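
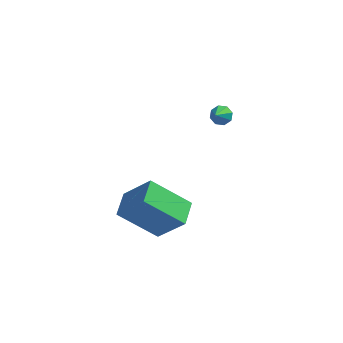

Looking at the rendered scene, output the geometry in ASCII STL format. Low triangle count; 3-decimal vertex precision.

solid 
facet normal 0.083 0.726 -0.683
outer loop
vertex -1.513 3.625 -0.907
vertex -1.708 3.321 -1.254
vertex -1.894 3.65 -0.927
endloop
endfacet
facet normal -0.022 0.396 0.918
outer loop
vertex -1.513 3.625 -0.907
vertex -1.894 3.65 -0.927
vertex -1.812 2.399 -0.386
endloop
endfacet
facet normal 0.080 0.725 -0.684
outer loop
vertex -1.894 3.65 -0.927
vertex -1.708 3.321 -1.254
vertex -2.166 3.482 -1.137
endloop
endfacet
facet normal -0.684 0.251 0.685
outer loop
vertex -1.894 3.65 -0.927
vertex -2.166 3.482 -1.137
vertex -1.812 2.399 -0.386
endloop
endfacet
facet normal 0.081 0.726 -0.683
outer loop
vertex -2.166 3.482 -1.137
vertex -1.708 3.321 -1.254
vertex -2.17 3.22 -1.416
endloop
endfacet
facet normal -0.965 -0.185 0.188
outer loop
vertex -2.166 3.482 -1.137
vertex -2.17 3.22 -1.416
vertex -1.812 2.399 -0.386
endloop
endfacet
facet normal 0.081 0.726 -0.683
outer loop
vertex -2.17 3.22 -1.416
vertex -1.708 3.321 -1.254
vertex -1.902 3.017 -1.6
endloop
endfacet
facet normal -0.695 -0.660 -0.284
outer loop
vertex -2.17 3.22 -1.416
vertex -1.902 3.017 -1.6
vertex -1.812 2.399 -0.386
endloop
endfacet
facet normal 0.082 0.726 -0.683
outer loop
vertex -1.902 3.017 -1.6
vertex -1.708 3.321 -1.254
vertex -1.521 2.992 -1.581
endloop
endfacet
facet normal -0.036 -0.892 -0.451
outer loop
vertex -1.902 3.017 -1.6
vertex -1.521 2.992 -1.581
vertex -1.812 2.399 -0.386
endloop
endfacet
facet normal 0.084 0.726 -0.683
outer loop
vertex -1.521 2.992 -1.581
vertex -1.708 3.321 -1.254
vertex -1.249 3.159 -1.37
endloop
endfacet
facet normal 0.628 -0.747 -0.218
outer loop
vertex -1.521 2.992 -1.581
vertex -1.249 3.159 -1.37
vertex -1.812 2.399 -0.386
endloop
endfacet
facet normal 0.083 0.725 -0.684
outer loop
vertex -1.249 3.159 -1.37
vertex -1.708 3.321 -1.254
vertex -1.246 3.422 -1.091
endloop
endfacet
facet normal 0.909 -0.309 0.281
outer loop
vertex -1.249 3.159 -1.37
vertex -1.246 3.422 -1.091
vertex -1.812 2.399 -0.386
endloop
endfacet
facet normal 0.082 0.726 -0.682
outer loop
vertex -1.246 3.422 -1.091
vertex -1.708 3.321 -1.254
vertex -1.513 3.625 -0.907
endloop
endfacet
facet normal 0.641 0.163 0.750
outer loop
vertex -1.246 3.422 -1.091
vertex -1.513 3.625 -0.907
vertex -1.812 2.399 -0.386
endloop
endfacet
facet normal -0.774 -0.065 0.630
outer loop
vertex -3.66 -3.204 -0.898
vertex -3.621 -2.037 -0.729
vertex -4.818 -2.963 -2.295
endloop
endfacet
facet normal -0.033 -0.989 -0.144
outer loop
vertex -3.179 -2.823 -3.631
vertex -3.66 -3.204 -0.898
vertex -4.818 -2.963 -2.295
endloop
endfacet
facet normal -0.773 -0.067 0.631
outer loop
vertex -4.818 -2.963 -2.295
vertex -3.621 -2.037 -0.729
vertex -4.78 -1.796 -2.125
endloop
endfacet
facet normal -0.633 0.132 -0.763
outer loop
vertex -4.78 -1.796 -2.125
vertex -3.179 -2.823 -3.631
vertex -4.818 -2.963 -2.295
endloop
endfacet
facet normal 0.633 -0.132 0.763
outer loop
vertex -3.66 -3.204 -0.898
vertex -1.982 -1.897 -2.065
vertex -3.621 -2.037 -0.729
endloop
endfacet
facet normal -0.033 -0.989 -0.144
outer loop
vertex -2.02 -3.064 -2.235
vertex -3.66 -3.204 -0.898
vertex -3.179 -2.823 -3.631
endloop
endfacet
facet normal 0.633 -0.132 0.763
outer loop
vertex -2.02 -3.064 -2.235
vertex -1.982 -1.897 -2.065
vertex -3.66 -3.204 -0.898
endloop
endfacet
facet normal 0.033 0.989 0.144
outer loop
vertex -3.621 -2.037 -0.729
vertex -1.982 -1.897 -2.065
vertex -4.78 -1.796 -2.125
endloop
endfacet
facet normal -0.633 0.132 -0.763
outer loop
vertex -3.14 -1.656 -3.462
vertex -3.179 -2.823 -3.631
vertex -4.78 -1.796 -2.125
endloop
endfacet
facet normal 0.033 0.989 0.144
outer loop
vertex -4.78 -1.796 -2.125
vertex -1.982 -1.897 -2.065
vertex -3.14 -1.656 -3.462
endloop
endfacet
facet normal 0.773 0.065 -0.631
outer loop
vertex -3.14 -1.656 -3.462
vertex -2.02 -3.064 -2.235
vertex -3.179 -2.823 -3.631
endloop
endfacet
facet normal 0.774 0.067 -0.630
outer loop
vertex -1.982 -1.897 -2.065
vertex -2.02 -3.064 -2.235
vertex -3.14 -1.656 -3.462
endloop
endfacet

endsolid


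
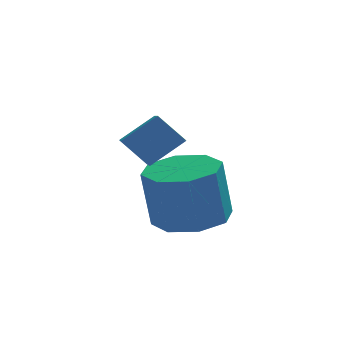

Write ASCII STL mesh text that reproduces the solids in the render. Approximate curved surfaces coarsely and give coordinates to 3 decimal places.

solid 
facet normal -0.778 -0.152 -0.609
outer loop
vertex -1.441 1.499 3.354
vertex -1.311 2.931 2.83
vertex -0.8 1.171 2.617
endloop
endfacet
facet normal -0.085 -0.936 0.342
outer loop
vertex 0.111 1.349 3.33
vertex -1.441 1.499 3.354
vertex -0.8 1.171 2.617
endloop
endfacet
facet normal -0.778 -0.152 -0.609
outer loop
vertex -0.8 1.171 2.617
vertex -1.311 2.931 2.83
vertex -0.67 2.603 2.093
endloop
endfacet
facet normal 0.622 -0.318 -0.715
outer loop
vertex -0.67 2.603 2.093
vertex 0.111 1.349 3.33
vertex -0.8 1.171 2.617
endloop
endfacet
facet normal -0.622 0.318 0.715
outer loop
vertex -1.441 1.499 3.354
vertex -0.4 3.109 3.543
vertex -1.311 2.931 2.83
endloop
endfacet
facet normal -0.085 -0.936 0.342
outer loop
vertex -0.53 1.677 4.067
vertex -1.441 1.499 3.354
vertex 0.111 1.349 3.33
endloop
endfacet
facet normal -0.622 0.318 0.715
outer loop
vertex -0.53 1.677 4.067
vertex -0.4 3.109 3.543
vertex -1.441 1.499 3.354
endloop
endfacet
facet normal 0.085 0.936 -0.342
outer loop
vertex -1.311 2.931 2.83
vertex -0.4 3.109 3.543
vertex -0.67 2.603 2.093
endloop
endfacet
facet normal 0.622 -0.318 -0.715
outer loop
vertex 0.241 2.781 2.806
vertex 0.111 1.349 3.33
vertex -0.67 2.603 2.093
endloop
endfacet
facet normal 0.085 0.936 -0.342
outer loop
vertex -0.67 2.603 2.093
vertex -0.4 3.109 3.543
vertex 0.241 2.781 2.806
endloop
endfacet
facet normal 0.778 0.152 0.609
outer loop
vertex 0.241 2.781 2.806
vertex -0.53 1.677 4.067
vertex 0.111 1.349 3.33
endloop
endfacet
facet normal 0.778 0.152 0.609
outer loop
vertex -0.4 3.109 3.543
vertex -0.53 1.677 4.067
vertex 0.241 2.781 2.806
endloop
endfacet
facet normal 0.151 0.024 -0.988
outer loop
vertex 1.226 3.534 0.2
vertex 0.495 2.791 0.07
vertex 0.491 3.841 0.095
endloop
endfacet
facet normal 0.374 0.924 0.080
outer loop
vertex 1.226 3.534 0.2
vertex 0.491 3.841 0.095
vertex 0.957 3.491 1.959
endloop
endfacet
facet normal 0.374 0.924 0.080
outer loop
vertex 0.957 3.491 1.959
vertex 0.491 3.841 0.095
vertex 0.222 3.798 1.854
endloop
endfacet
facet normal -0.151 -0.023 0.988
outer loop
vertex 0.957 3.491 1.959
vertex 0.222 3.798 1.854
vertex 0.225 2.749 1.83
endloop
endfacet
facet normal 0.150 0.024 -0.988
outer loop
vertex 0.491 3.841 0.095
vertex 0.495 2.791 0.07
vertex -0.242 3.534 -0.024
endloop
endfacet
facet normal -0.381 0.924 -0.036
outer loop
vertex 0.491 3.841 0.095
vertex -0.242 3.534 -0.024
vertex 0.222 3.798 1.854
endloop
endfacet
facet normal -0.381 0.924 -0.036
outer loop
vertex 0.222 3.798 1.854
vertex -0.242 3.534 -0.024
vertex -0.511 3.491 1.735
endloop
endfacet
facet normal -0.151 -0.023 0.988
outer loop
vertex 0.222 3.798 1.854
vertex -0.511 3.491 1.735
vertex 0.225 2.749 1.83
endloop
endfacet
facet normal 0.150 0.024 -0.988
outer loop
vertex -0.242 3.534 -0.024
vertex 0.495 2.791 0.07
vertex -0.543 2.791 -0.088
endloop
endfacet
facet normal -0.915 0.382 -0.131
outer loop
vertex -0.242 3.534 -0.024
vertex -0.543 2.791 -0.088
vertex -0.511 3.491 1.735
endloop
endfacet
facet normal -0.915 0.382 -0.131
outer loop
vertex -0.511 3.491 1.735
vertex -0.543 2.791 -0.088
vertex -0.812 2.749 1.671
endloop
endfacet
facet normal -0.152 -0.024 0.988
outer loop
vertex -0.511 3.491 1.735
vertex -0.812 2.749 1.671
vertex 0.225 2.749 1.83
endloop
endfacet
facet normal 0.150 0.023 -0.988
outer loop
vertex -0.543 2.791 -0.088
vertex 0.495 2.791 0.07
vertex -0.237 2.049 -0.059
endloop
endfacet
facet normal -0.912 -0.382 -0.149
outer loop
vertex -0.543 2.791 -0.088
vertex -0.237 2.049 -0.059
vertex -0.812 2.749 1.671
endloop
endfacet
facet normal -0.912 -0.382 -0.149
outer loop
vertex -0.812 2.749 1.671
vertex -0.237 2.049 -0.059
vertex -0.506 2.006 1.7
endloop
endfacet
facet normal -0.152 -0.024 0.988
outer loop
vertex -0.812 2.749 1.671
vertex -0.506 2.006 1.7
vertex 0.225 2.749 1.83
endloop
endfacet
facet normal 0.151 0.023 -0.988
outer loop
vertex -0.237 2.049 -0.059
vertex 0.495 2.791 0.07
vertex 0.498 1.742 0.046
endloop
endfacet
facet normal -0.374 -0.924 -0.080
outer loop
vertex -0.237 2.049 -0.059
vertex 0.498 1.742 0.046
vertex -0.506 2.006 1.7
endloop
endfacet
facet normal -0.374 -0.924 -0.080
outer loop
vertex -0.506 2.006 1.7
vertex 0.498 1.742 0.046
vertex 0.229 1.699 1.805
endloop
endfacet
facet normal -0.151 -0.024 0.988
outer loop
vertex -0.506 2.006 1.7
vertex 0.229 1.699 1.805
vertex 0.225 2.749 1.83
endloop
endfacet
facet normal 0.151 0.023 -0.988
outer loop
vertex 0.498 1.742 0.046
vertex 0.495 2.791 0.07
vertex 1.231 2.049 0.165
endloop
endfacet
facet normal 0.381 -0.924 0.036
outer loop
vertex 0.498 1.742 0.046
vertex 1.231 2.049 0.165
vertex 0.229 1.699 1.805
endloop
endfacet
facet normal 0.381 -0.924 0.036
outer loop
vertex 0.229 1.699 1.805
vertex 1.231 2.049 0.165
vertex 0.962 2.006 1.924
endloop
endfacet
facet normal -0.150 -0.024 0.988
outer loop
vertex 0.229 1.699 1.805
vertex 0.962 2.006 1.924
vertex 0.225 2.749 1.83
endloop
endfacet
facet normal 0.152 0.024 -0.988
outer loop
vertex 1.231 2.049 0.165
vertex 0.495 2.791 0.07
vertex 1.532 2.791 0.229
endloop
endfacet
facet normal 0.915 -0.382 0.131
outer loop
vertex 1.231 2.049 0.165
vertex 1.532 2.791 0.229
vertex 0.962 2.006 1.924
endloop
endfacet
facet normal 0.915 -0.382 0.131
outer loop
vertex 0.962 2.006 1.924
vertex 1.532 2.791 0.229
vertex 1.263 2.749 1.988
endloop
endfacet
facet normal -0.150 -0.024 0.988
outer loop
vertex 0.962 2.006 1.924
vertex 1.263 2.749 1.988
vertex 0.225 2.749 1.83
endloop
endfacet
facet normal 0.152 0.024 -0.988
outer loop
vertex 1.532 2.791 0.229
vertex 0.495 2.791 0.07
vertex 1.226 3.534 0.2
endloop
endfacet
facet normal 0.912 0.382 0.149
outer loop
vertex 1.532 2.791 0.229
vertex 1.226 3.534 0.2
vertex 1.263 2.749 1.988
endloop
endfacet
facet normal 0.912 0.382 0.149
outer loop
vertex 1.263 2.749 1.988
vertex 1.226 3.534 0.2
vertex 0.957 3.491 1.959
endloop
endfacet
facet normal -0.150 -0.023 0.988
outer loop
vertex 1.263 2.749 1.988
vertex 0.957 3.491 1.959
vertex 0.225 2.749 1.83
endloop
endfacet

endsolid


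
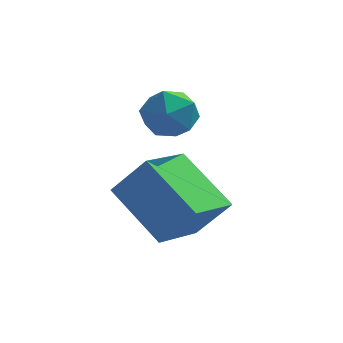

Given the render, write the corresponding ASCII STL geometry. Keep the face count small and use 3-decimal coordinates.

solid 
facet normal -0.244 0.578 0.779
outer loop
vertex 0.626 4.363 3.442
vertex 1.087 3.774 4.023
vertex 1.544 4.502 3.626
endloop
endfacet
facet normal -0.183 0.966 0.183
outer loop
vertex 0.626 4.363 3.442
vertex 1.544 4.502 3.626
vertex 1.216 4.607 2.745
endloop
endfacet
facet normal -0.643 0.705 -0.298
outer loop
vertex 0.626 4.363 3.442
vertex 1.216 4.607 2.745
vertex 0.558 3.944 2.596
endloop
endfacet
facet normal -0.988 0.157 0.002
outer loop
vertex 0.626 4.363 3.442
vertex 0.558 3.944 2.596
vertex 0.478 3.43 3.386
endloop
endfacet
facet normal -0.741 0.078 0.667
outer loop
vertex 0.626 4.363 3.442
vertex 0.478 3.43 3.386
vertex 1.087 3.774 4.023
endloop
endfacet
facet normal 0.477 0.876 -0.073
outer loop
vertex 1.216 4.607 2.745
vertex 1.544 4.502 3.626
vertex 2.042 4.17 2.894
endloop
endfacet
facet normal 0.379 0.248 0.892
outer loop
vertex 1.544 4.502 3.626
vertex 1.087 3.774 4.023
vertex 1.962 3.656 3.684
endloop
endfacet
facet normal -0.425 -0.562 0.710
outer loop
vertex 1.087 3.774 4.023
vertex 0.478 3.43 3.386
vertex 1.304 2.993 3.535
endloop
endfacet
facet normal -0.825 -0.432 -0.365
outer loop
vertex 0.478 3.43 3.386
vertex 0.558 3.944 2.596
vertex 0.976 3.098 2.654
endloop
endfacet
facet normal -0.267 0.456 -0.849
outer loop
vertex 0.558 3.944 2.596
vertex 1.216 4.607 2.745
vertex 1.433 3.826 2.257
endloop
endfacet
facet normal 0.988 -0.157 -0.002
outer loop
vertex 1.894 3.237 2.838
vertex 2.042 4.17 2.894
vertex 1.962 3.656 3.684
endloop
endfacet
facet normal 0.643 -0.705 0.298
outer loop
vertex 1.894 3.237 2.838
vertex 1.962 3.656 3.684
vertex 1.304 2.993 3.535
endloop
endfacet
facet normal 0.183 -0.966 -0.183
outer loop
vertex 1.894 3.237 2.838
vertex 1.304 2.993 3.535
vertex 0.976 3.098 2.654
endloop
endfacet
facet normal 0.244 -0.578 -0.779
outer loop
vertex 1.894 3.237 2.838
vertex 0.976 3.098 2.654
vertex 1.433 3.826 2.257
endloop
endfacet
facet normal 0.741 -0.078 -0.667
outer loop
vertex 1.894 3.237 2.838
vertex 1.433 3.826 2.257
vertex 2.042 4.17 2.894
endloop
endfacet
facet normal 0.825 0.432 0.365
outer loop
vertex 1.962 3.656 3.684
vertex 2.042 4.17 2.894
vertex 1.544 4.502 3.626
endloop
endfacet
facet normal 0.267 -0.456 0.849
outer loop
vertex 1.304 2.993 3.535
vertex 1.962 3.656 3.684
vertex 1.087 3.774 4.023
endloop
endfacet
facet normal -0.477 -0.876 0.073
outer loop
vertex 0.976 3.098 2.654
vertex 1.304 2.993 3.535
vertex 0.478 3.43 3.386
endloop
endfacet
facet normal -0.379 -0.248 -0.892
outer loop
vertex 1.433 3.826 2.257
vertex 0.976 3.098 2.654
vertex 0.558 3.944 2.596
endloop
endfacet
facet normal 0.425 0.562 -0.710
outer loop
vertex 2.042 4.17 2.894
vertex 1.433 3.826 2.257
vertex 1.216 4.607 2.745
endloop
endfacet
facet normal -0.620 0.040 -0.784
outer loop
vertex 0.047 1.317 1.455
vertex 0.812 2.871 0.93
vertex 1.502 0.192 0.247
endloop
endfacet
facet normal -0.423 -0.858 0.290
outer loop
vertex 2.468 0.129 1.47
vertex 0.047 1.317 1.455
vertex 1.502 0.192 0.247
endloop
endfacet
facet normal -0.620 0.040 -0.784
outer loop
vertex 1.502 0.192 0.247
vertex 0.812 2.871 0.93
vertex 2.267 1.746 -0.278
endloop
endfacet
facet normal 0.662 -0.511 -0.549
outer loop
vertex 2.267 1.746 -0.278
vertex 2.468 0.129 1.47
vertex 1.502 0.192 0.247
endloop
endfacet
facet normal -0.662 0.511 0.549
outer loop
vertex 0.047 1.317 1.455
vertex 1.778 2.808 2.153
vertex 0.812 2.871 0.93
endloop
endfacet
facet normal -0.423 -0.858 0.290
outer loop
vertex 1.013 1.254 2.678
vertex 0.047 1.317 1.455
vertex 2.468 0.129 1.47
endloop
endfacet
facet normal -0.662 0.511 0.549
outer loop
vertex 1.013 1.254 2.678
vertex 1.778 2.808 2.153
vertex 0.047 1.317 1.455
endloop
endfacet
facet normal 0.423 0.858 -0.290
outer loop
vertex 0.812 2.871 0.93
vertex 1.778 2.808 2.153
vertex 2.267 1.746 -0.278
endloop
endfacet
facet normal 0.662 -0.511 -0.549
outer loop
vertex 3.233 1.683 0.945
vertex 2.468 0.129 1.47
vertex 2.267 1.746 -0.278
endloop
endfacet
facet normal 0.423 0.858 -0.290
outer loop
vertex 2.267 1.746 -0.278
vertex 1.778 2.808 2.153
vertex 3.233 1.683 0.945
endloop
endfacet
facet normal 0.620 -0.040 0.784
outer loop
vertex 3.233 1.683 0.945
vertex 1.013 1.254 2.678
vertex 2.468 0.129 1.47
endloop
endfacet
facet normal 0.620 -0.040 0.784
outer loop
vertex 1.778 2.808 2.153
vertex 1.013 1.254 2.678
vertex 3.233 1.683 0.945
endloop
endfacet

endsolid


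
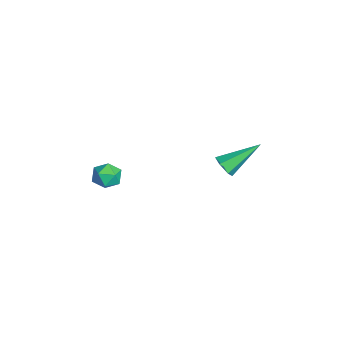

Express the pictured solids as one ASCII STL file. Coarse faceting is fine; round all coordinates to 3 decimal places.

solid 
facet normal -0.739 -0.147 0.658
outer loop
vertex 1.347 -3.787 -1.762
vertex 1.619 -4.403 -1.594
vertex 1.813 -3.832 -1.249
endloop
endfacet
facet normal -0.595 0.547 0.589
outer loop
vertex 1.347 -3.787 -1.762
vertex 1.813 -3.832 -1.249
vertex 1.846 -3.308 -1.703
endloop
endfacet
facet normal -0.683 0.724 -0.097
outer loop
vertex 1.347 -3.787 -1.762
vertex 1.846 -3.308 -1.703
vertex 1.673 -3.555 -2.328
endloop
endfacet
facet normal -0.882 0.138 -0.451
outer loop
vertex 1.347 -3.787 -1.762
vertex 1.673 -3.555 -2.328
vertex 1.533 -4.232 -2.261
endloop
endfacet
facet normal -0.916 -0.400 0.015
outer loop
vertex 1.347 -3.787 -1.762
vertex 1.533 -4.232 -2.261
vertex 1.619 -4.403 -1.594
endloop
endfacet
facet normal 0.092 0.649 0.755
outer loop
vertex 1.846 -3.308 -1.703
vertex 1.813 -3.832 -1.249
vertex 2.427 -3.628 -1.499
endloop
endfacet
facet normal -0.141 -0.477 0.868
outer loop
vertex 1.813 -3.832 -1.249
vertex 1.619 -4.403 -1.594
vertex 2.287 -4.305 -1.432
endloop
endfacet
facet normal -0.428 -0.887 -0.172
outer loop
vertex 1.619 -4.403 -1.594
vertex 1.533 -4.232 -2.261
vertex 2.114 -4.552 -2.057
endloop
endfacet
facet normal -0.373 -0.015 -0.928
outer loop
vertex 1.533 -4.232 -2.261
vertex 1.673 -3.555 -2.328
vertex 2.147 -4.028 -2.511
endloop
endfacet
facet normal -0.051 0.934 -0.355
outer loop
vertex 1.673 -3.555 -2.328
vertex 1.846 -3.308 -1.703
vertex 2.341 -3.457 -2.166
endloop
endfacet
facet normal 0.882 -0.138 0.451
outer loop
vertex 2.613 -4.073 -1.998
vertex 2.427 -3.628 -1.499
vertex 2.287 -4.305 -1.432
endloop
endfacet
facet normal 0.683 -0.724 0.097
outer loop
vertex 2.613 -4.073 -1.998
vertex 2.287 -4.305 -1.432
vertex 2.114 -4.552 -2.057
endloop
endfacet
facet normal 0.595 -0.547 -0.589
outer loop
vertex 2.613 -4.073 -1.998
vertex 2.114 -4.552 -2.057
vertex 2.147 -4.028 -2.511
endloop
endfacet
facet normal 0.739 0.147 -0.658
outer loop
vertex 2.613 -4.073 -1.998
vertex 2.147 -4.028 -2.511
vertex 2.341 -3.457 -2.166
endloop
endfacet
facet normal 0.916 0.400 -0.015
outer loop
vertex 2.613 -4.073 -1.998
vertex 2.341 -3.457 -2.166
vertex 2.427 -3.628 -1.499
endloop
endfacet
facet normal 0.373 0.015 0.928
outer loop
vertex 2.287 -4.305 -1.432
vertex 2.427 -3.628 -1.499
vertex 1.813 -3.832 -1.249
endloop
endfacet
facet normal 0.051 -0.934 0.355
outer loop
vertex 2.114 -4.552 -2.057
vertex 2.287 -4.305 -1.432
vertex 1.619 -4.403 -1.594
endloop
endfacet
facet normal -0.092 -0.649 -0.755
outer loop
vertex 2.147 -4.028 -2.511
vertex 2.114 -4.552 -2.057
vertex 1.533 -4.232 -2.261
endloop
endfacet
facet normal 0.141 0.477 -0.868
outer loop
vertex 2.341 -3.457 -2.166
vertex 2.147 -4.028 -2.511
vertex 1.673 -3.555 -2.328
endloop
endfacet
facet normal 0.428 0.887 0.172
outer loop
vertex 2.427 -3.628 -1.499
vertex 2.341 -3.457 -2.166
vertex 1.846 -3.308 -1.703
endloop
endfacet
facet normal 0.141 -0.833 -0.535
outer loop
vertex 3.4 0.987 -1.343
vertex 3.12 0.686 -0.948
vertex 2.835 0.918 -1.384
endloop
endfacet
facet normal -0.041 0.736 -0.676
outer loop
vertex 3.4 0.987 -1.343
vertex 2.835 0.918 -1.384
vertex 2.86 2.234 0.048
endloop
endfacet
facet normal 0.141 -0.833 -0.535
outer loop
vertex 2.835 0.918 -1.384
vertex 3.12 0.686 -0.948
vertex 2.556 0.617 -0.989
endloop
endfacet
facet normal -0.868 0.374 -0.328
outer loop
vertex 2.835 0.918 -1.384
vertex 2.556 0.617 -0.989
vertex 2.86 2.234 0.048
endloop
endfacet
facet normal 0.141 -0.832 -0.537
outer loop
vertex 2.556 0.617 -0.989
vertex 3.12 0.686 -0.948
vertex 2.841 0.384 -0.553
endloop
endfacet
facet normal -0.862 -0.148 0.484
outer loop
vertex 2.556 0.617 -0.989
vertex 2.841 0.384 -0.553
vertex 2.86 2.234 0.048
endloop
endfacet
facet normal 0.141 -0.832 -0.537
outer loop
vertex 2.841 0.384 -0.553
vertex 3.12 0.686 -0.948
vertex 3.405 0.453 -0.512
endloop
endfacet
facet normal -0.031 -0.309 0.951
outer loop
vertex 2.841 0.384 -0.553
vertex 3.405 0.453 -0.512
vertex 2.86 2.234 0.048
endloop
endfacet
facet normal 0.140 -0.832 -0.536
outer loop
vertex 3.405 0.453 -0.512
vertex 3.12 0.686 -0.948
vertex 3.685 0.755 -0.908
endloop
endfacet
facet normal 0.796 0.054 0.603
outer loop
vertex 3.405 0.453 -0.512
vertex 3.685 0.755 -0.908
vertex 2.86 2.234 0.048
endloop
endfacet
facet normal 0.140 -0.833 -0.536
outer loop
vertex 3.685 0.755 -0.908
vertex 3.12 0.686 -0.948
vertex 3.4 0.987 -1.343
endloop
endfacet
facet normal 0.790 0.576 -0.210
outer loop
vertex 3.685 0.755 -0.908
vertex 3.4 0.987 -1.343
vertex 2.86 2.234 0.048
endloop
endfacet

endsolid


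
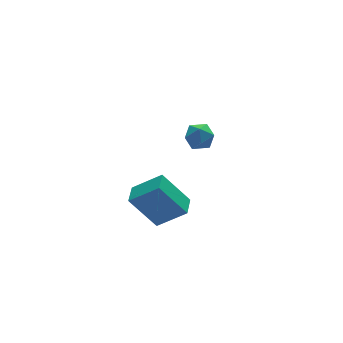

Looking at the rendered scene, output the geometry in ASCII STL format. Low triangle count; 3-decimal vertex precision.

solid 
facet normal -0.593 0.166 0.788
outer loop
vertex 3.117 2.012 -1.037
vertex 2.677 1.448 -1.249
vertex 3.252 1.321 -0.79
endloop
endfacet
facet normal 0.081 0.350 0.933
outer loop
vertex 3.117 2.012 -1.037
vertex 3.252 1.321 -0.79
vertex 3.818 1.758 -1.003
endloop
endfacet
facet normal 0.283 0.842 0.459
outer loop
vertex 3.117 2.012 -1.037
vertex 3.818 1.758 -1.003
vertex 3.594 2.155 -1.594
endloop
endfacet
facet normal -0.265 0.964 0.020
outer loop
vertex 3.117 2.012 -1.037
vertex 3.594 2.155 -1.594
vertex 2.889 1.964 -1.746
endloop
endfacet
facet normal -0.807 0.546 0.223
outer loop
vertex 3.117 2.012 -1.037
vertex 2.889 1.964 -1.746
vertex 2.677 1.448 -1.249
endloop
endfacet
facet normal 0.492 -0.227 0.841
outer loop
vertex 3.818 1.758 -1.003
vertex 3.252 1.321 -0.79
vertex 3.811 1.036 -1.194
endloop
endfacet
facet normal -0.599 -0.524 0.606
outer loop
vertex 3.252 1.321 -0.79
vertex 2.677 1.448 -1.249
vertex 3.106 0.845 -1.346
endloop
endfacet
facet normal -0.947 0.091 -0.309
outer loop
vertex 2.677 1.448 -1.249
vertex 2.889 1.964 -1.746
vertex 2.882 1.242 -1.937
endloop
endfacet
facet normal -0.070 0.767 -0.638
outer loop
vertex 2.889 1.964 -1.746
vertex 3.594 2.155 -1.594
vertex 3.448 1.679 -2.15
endloop
endfacet
facet normal 0.818 0.570 0.073
outer loop
vertex 3.594 2.155 -1.594
vertex 3.818 1.758 -1.003
vertex 4.023 1.552 -1.691
endloop
endfacet
facet normal 0.265 -0.964 -0.020
outer loop
vertex 3.583 0.988 -1.903
vertex 3.811 1.036 -1.194
vertex 3.106 0.845 -1.346
endloop
endfacet
facet normal -0.283 -0.842 -0.459
outer loop
vertex 3.583 0.988 -1.903
vertex 3.106 0.845 -1.346
vertex 2.882 1.242 -1.937
endloop
endfacet
facet normal -0.081 -0.350 -0.933
outer loop
vertex 3.583 0.988 -1.903
vertex 2.882 1.242 -1.937
vertex 3.448 1.679 -2.15
endloop
endfacet
facet normal 0.593 -0.166 -0.788
outer loop
vertex 3.583 0.988 -1.903
vertex 3.448 1.679 -2.15
vertex 4.023 1.552 -1.691
endloop
endfacet
facet normal 0.807 -0.546 -0.223
outer loop
vertex 3.583 0.988 -1.903
vertex 4.023 1.552 -1.691
vertex 3.811 1.036 -1.194
endloop
endfacet
facet normal 0.070 -0.767 0.638
outer loop
vertex 3.106 0.845 -1.346
vertex 3.811 1.036 -1.194
vertex 3.252 1.321 -0.79
endloop
endfacet
facet normal -0.818 -0.570 -0.073
outer loop
vertex 2.882 1.242 -1.937
vertex 3.106 0.845 -1.346
vertex 2.677 1.448 -1.249
endloop
endfacet
facet normal -0.492 0.227 -0.841
outer loop
vertex 3.448 1.679 -2.15
vertex 2.882 1.242 -1.937
vertex 2.889 1.964 -1.746
endloop
endfacet
facet normal 0.599 0.524 -0.606
outer loop
vertex 4.023 1.552 -1.691
vertex 3.448 1.679 -2.15
vertex 3.594 2.155 -1.594
endloop
endfacet
facet normal 0.947 -0.091 0.309
outer loop
vertex 3.811 1.036 -1.194
vertex 4.023 1.552 -1.691
vertex 3.818 1.758 -1.003
endloop
endfacet
facet normal -0.511 0.338 0.790
outer loop
vertex -1.043 -4.016 1.141
vertex -0.541 -3.221 1.126
vertex -2.06 -3.391 0.216
endloop
endfacet
facet normal -0.534 -0.845 0.016
outer loop
vertex -1.139 -3.999 -1.206
vertex -1.043 -4.016 1.141
vertex -2.06 -3.391 0.216
endloop
endfacet
facet normal -0.511 0.338 0.790
outer loop
vertex -2.06 -3.391 0.216
vertex -0.541 -3.221 1.126
vertex -1.558 -2.596 0.201
endloop
endfacet
facet normal -0.673 0.414 -0.613
outer loop
vertex -1.558 -2.596 0.201
vertex -1.139 -3.999 -1.206
vertex -2.06 -3.391 0.216
endloop
endfacet
facet normal 0.673 -0.414 0.613
outer loop
vertex -1.043 -4.016 1.141
vertex 0.38 -3.829 -0.296
vertex -0.541 -3.221 1.126
endloop
endfacet
facet normal -0.534 -0.845 0.016
outer loop
vertex -0.122 -4.624 -0.281
vertex -1.043 -4.016 1.141
vertex -1.139 -3.999 -1.206
endloop
endfacet
facet normal 0.673 -0.414 0.613
outer loop
vertex -0.122 -4.624 -0.281
vertex 0.38 -3.829 -0.296
vertex -1.043 -4.016 1.141
endloop
endfacet
facet normal 0.534 0.845 -0.016
outer loop
vertex -0.541 -3.221 1.126
vertex 0.38 -3.829 -0.296
vertex -1.558 -2.596 0.201
endloop
endfacet
facet normal -0.673 0.414 -0.613
outer loop
vertex -0.637 -3.204 -1.221
vertex -1.139 -3.999 -1.206
vertex -1.558 -2.596 0.201
endloop
endfacet
facet normal 0.534 0.845 -0.016
outer loop
vertex -1.558 -2.596 0.201
vertex 0.38 -3.829 -0.296
vertex -0.637 -3.204 -1.221
endloop
endfacet
facet normal 0.511 -0.338 -0.790
outer loop
vertex -0.637 -3.204 -1.221
vertex -0.122 -4.624 -0.281
vertex -1.139 -3.999 -1.206
endloop
endfacet
facet normal 0.511 -0.338 -0.790
outer loop
vertex 0.38 -3.829 -0.296
vertex -0.122 -4.624 -0.281
vertex -0.637 -3.204 -1.221
endloop
endfacet

endsolid


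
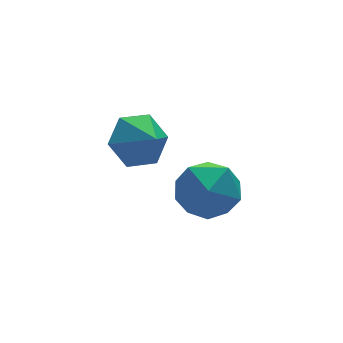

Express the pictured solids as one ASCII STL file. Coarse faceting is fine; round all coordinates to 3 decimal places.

solid 
facet normal 0.131 0.986 -0.102
outer loop
vertex -0.529 3.902 -3.799
vertex -1.511 4.099 -3.16
vertex -0.457 4.015 -2.618
endloop
endfacet
facet normal 0.757 0.644 -0.108
outer loop
vertex -0.529 3.902 -3.799
vertex -0.457 4.015 -2.618
vertex 0.176 3.178 -3.174
endloop
endfacet
facet normal 0.746 0.172 -0.643
outer loop
vertex -0.529 3.902 -3.799
vertex 0.176 3.178 -3.174
vertex -0.486 2.743 -4.059
endloop
endfacet
facet normal 0.114 0.221 -0.969
outer loop
vertex -0.529 3.902 -3.799
vertex -0.486 2.743 -4.059
vertex -1.529 3.313 -4.051
endloop
endfacet
facet normal -0.267 0.725 -0.634
outer loop
vertex -0.529 3.902 -3.799
vertex -1.529 3.313 -4.051
vertex -1.511 4.099 -3.16
endloop
endfacet
facet normal 0.816 0.282 0.505
outer loop
vertex 0.176 3.178 -3.174
vertex -0.457 4.015 -2.618
vertex -0.371 2.927 -2.149
endloop
endfacet
facet normal -0.197 0.836 0.513
outer loop
vertex -0.457 4.015 -2.618
vertex -1.511 4.099 -3.16
vertex -1.414 3.497 -2.141
endloop
endfacet
facet normal -0.841 0.414 -0.348
outer loop
vertex -1.511 4.099 -3.16
vertex -1.529 3.313 -4.051
vertex -2.076 3.062 -3.026
endloop
endfacet
facet normal -0.226 -0.401 -0.888
outer loop
vertex -1.529 3.313 -4.051
vertex -0.486 2.743 -4.059
vertex -1.443 2.225 -3.582
endloop
endfacet
facet normal 0.799 -0.482 -0.361
outer loop
vertex -0.486 2.743 -4.059
vertex 0.176 3.178 -3.174
vertex -0.389 2.141 -3.04
endloop
endfacet
facet normal -0.114 -0.221 0.969
outer loop
vertex -1.371 2.338 -2.401
vertex -0.371 2.927 -2.149
vertex -1.414 3.497 -2.141
endloop
endfacet
facet normal -0.746 -0.172 0.643
outer loop
vertex -1.371 2.338 -2.401
vertex -1.414 3.497 -2.141
vertex -2.076 3.062 -3.026
endloop
endfacet
facet normal -0.757 -0.644 0.108
outer loop
vertex -1.371 2.338 -2.401
vertex -2.076 3.062 -3.026
vertex -1.443 2.225 -3.582
endloop
endfacet
facet normal -0.131 -0.986 0.102
outer loop
vertex -1.371 2.338 -2.401
vertex -1.443 2.225 -3.582
vertex -0.389 2.141 -3.04
endloop
endfacet
facet normal 0.267 -0.725 0.634
outer loop
vertex -1.371 2.338 -2.401
vertex -0.389 2.141 -3.04
vertex -0.371 2.927 -2.149
endloop
endfacet
facet normal 0.226 0.401 0.888
outer loop
vertex -1.414 3.497 -2.141
vertex -0.371 2.927 -2.149
vertex -0.457 4.015 -2.618
endloop
endfacet
facet normal -0.799 0.482 0.361
outer loop
vertex -2.076 3.062 -3.026
vertex -1.414 3.497 -2.141
vertex -1.511 4.099 -3.16
endloop
endfacet
facet normal -0.816 -0.282 -0.505
outer loop
vertex -1.443 2.225 -3.582
vertex -2.076 3.062 -3.026
vertex -1.529 3.313 -4.051
endloop
endfacet
facet normal 0.197 -0.836 -0.513
outer loop
vertex -0.389 2.141 -3.04
vertex -1.443 2.225 -3.582
vertex -0.486 2.743 -4.059
endloop
endfacet
facet normal 0.841 -0.414 0.348
outer loop
vertex -0.371 2.927 -2.149
vertex -0.389 2.141 -3.04
vertex 0.176 3.178 -3.174
endloop
endfacet
facet normal -0.123 0.818 -0.561
outer loop
vertex -2.63 3.578 0.606
vertex -3.247 3.086 0.024
vertex -3.59 3.57 0.805
endloop
endfacet
facet normal 0.203 -0.050 0.978
outer loop
vertex -2.63 3.578 0.606
vertex -3.59 3.57 0.805
vertex -3.113 2.194 0.636
endloop
endfacet
facet normal -0.123 0.819 -0.561
outer loop
vertex -3.59 3.57 0.805
vertex -3.247 3.086 0.024
vertex -4.207 3.078 0.222
endloop
endfacet
facet normal -0.530 -0.282 0.799
outer loop
vertex -3.59 3.57 0.805
vertex -4.207 3.078 0.222
vertex -3.113 2.194 0.636
endloop
endfacet
facet normal -0.123 0.819 -0.561
outer loop
vertex -4.207 3.078 0.222
vertex -3.247 3.086 0.024
vertex -3.863 2.595 -0.558
endloop
endfacet
facet normal -0.657 -0.735 0.166
outer loop
vertex -4.207 3.078 0.222
vertex -3.863 2.595 -0.558
vertex -3.113 2.194 0.636
endloop
endfacet
facet normal -0.123 0.819 -0.561
outer loop
vertex -3.863 2.595 -0.558
vertex -3.247 3.086 0.024
vertex -2.904 2.603 -0.756
endloop
endfacet
facet normal -0.052 -0.956 -0.289
outer loop
vertex -3.863 2.595 -0.558
vertex -2.904 2.603 -0.756
vertex -3.113 2.194 0.636
endloop
endfacet
facet normal -0.123 0.819 -0.561
outer loop
vertex -2.904 2.603 -0.756
vertex -3.247 3.086 0.024
vertex -2.287 3.094 -0.174
endloop
endfacet
facet normal 0.681 -0.724 -0.111
outer loop
vertex -2.904 2.603 -0.756
vertex -2.287 3.094 -0.174
vertex -3.113 2.194 0.636
endloop
endfacet
facet normal -0.123 0.818 -0.562
outer loop
vertex -2.287 3.094 -0.174
vertex -3.247 3.086 0.024
vertex -2.63 3.578 0.606
endloop
endfacet
facet normal 0.808 -0.271 0.523
outer loop
vertex -2.287 3.094 -0.174
vertex -2.63 3.578 0.606
vertex -3.113 2.194 0.636
endloop
endfacet

endsolid


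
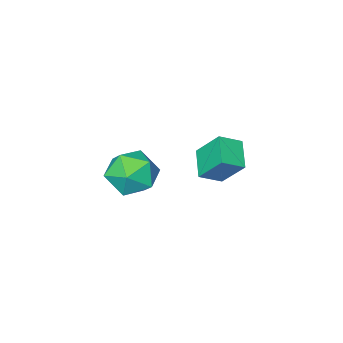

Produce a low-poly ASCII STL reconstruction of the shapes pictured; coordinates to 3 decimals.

solid 
facet normal -0.483 -0.765 0.426
outer loop
vertex -4.024 2.322 -1.873
vertex -4.975 2.63 -2.399
vertex -3.622 1.348 -3.168
endloop
endfacet
facet normal 0.841 -0.273 0.466
outer loop
vertex -2.925 2.45 -3.781
vertex -4.024 2.322 -1.873
vertex -3.622 1.348 -3.168
endloop
endfacet
facet normal -0.483 -0.765 0.425
outer loop
vertex -3.622 1.348 -3.168
vertex -4.975 2.63 -2.399
vertex -4.573 1.656 -3.695
endloop
endfacet
facet normal 0.241 -0.584 -0.776
outer loop
vertex -4.573 1.656 -3.695
vertex -2.925 2.45 -3.781
vertex -3.622 1.348 -3.168
endloop
endfacet
facet normal -0.240 0.583 0.776
outer loop
vertex -4.024 2.322 -1.873
vertex -4.278 3.732 -3.012
vertex -4.975 2.63 -2.399
endloop
endfacet
facet normal 0.841 -0.273 0.466
outer loop
vertex -3.327 3.424 -2.485
vertex -4.024 2.322 -1.873
vertex -2.925 2.45 -3.781
endloop
endfacet
facet normal -0.241 0.583 0.776
outer loop
vertex -3.327 3.424 -2.485
vertex -4.278 3.732 -3.012
vertex -4.024 2.322 -1.873
endloop
endfacet
facet normal -0.842 0.273 -0.466
outer loop
vertex -4.975 2.63 -2.399
vertex -4.278 3.732 -3.012
vertex -4.573 1.656 -3.695
endloop
endfacet
facet normal 0.240 -0.583 -0.776
outer loop
vertex -3.876 2.758 -4.307
vertex -2.925 2.45 -3.781
vertex -4.573 1.656 -3.695
endloop
endfacet
facet normal -0.841 0.273 -0.467
outer loop
vertex -4.573 1.656 -3.695
vertex -4.278 3.732 -3.012
vertex -3.876 2.758 -4.307
endloop
endfacet
facet normal 0.483 0.765 -0.425
outer loop
vertex -3.876 2.758 -4.307
vertex -3.327 3.424 -2.485
vertex -2.925 2.45 -3.781
endloop
endfacet
facet normal 0.483 0.765 -0.425
outer loop
vertex -4.278 3.732 -3.012
vertex -3.327 3.424 -2.485
vertex -3.876 2.758 -4.307
endloop
endfacet
facet normal -0.948 -0.315 0.041
outer loop
vertex -0.529 3.176 -1.807
vertex -0.192 2.108 -2.205
vertex -0.214 2.328 -1.037
endloop
endfacet
facet normal -0.823 0.182 0.538
outer loop
vertex -0.529 3.176 -1.807
vertex -0.214 2.328 -1.037
vertex 0.145 3.447 -0.867
endloop
endfacet
facet normal -0.599 0.773 0.207
outer loop
vertex -0.529 3.176 -1.807
vertex 0.145 3.447 -0.867
vertex 0.389 3.92 -1.93
endloop
endfacet
facet normal -0.586 0.641 -0.495
outer loop
vertex -0.529 3.176 -1.807
vertex 0.389 3.92 -1.93
vertex 0.181 3.092 -2.756
endloop
endfacet
facet normal -0.802 -0.030 -0.597
outer loop
vertex -0.529 3.176 -1.807
vertex 0.181 3.092 -2.756
vertex -0.192 2.108 -2.205
endloop
endfacet
facet normal -0.293 -0.051 0.955
outer loop
vertex 0.145 3.447 -0.867
vertex -0.214 2.328 -1.037
vertex 0.899 2.548 -0.684
endloop
endfacet
facet normal -0.495 -0.855 0.152
outer loop
vertex -0.214 2.328 -1.037
vertex -0.192 2.108 -2.205
vertex 0.691 1.72 -1.51
endloop
endfacet
facet normal -0.258 -0.396 -0.881
outer loop
vertex -0.192 2.108 -2.205
vertex 0.181 3.092 -2.756
vertex 0.935 2.193 -2.573
endloop
endfacet
facet normal 0.090 0.692 -0.716
outer loop
vertex 0.181 3.092 -2.756
vertex 0.389 3.92 -1.93
vertex 1.294 3.312 -2.403
endloop
endfacet
facet normal 0.068 0.906 0.419
outer loop
vertex 0.389 3.92 -1.93
vertex 0.145 3.447 -0.867
vertex 1.272 3.532 -1.235
endloop
endfacet
facet normal 0.586 -0.641 0.495
outer loop
vertex 1.609 2.464 -1.633
vertex 0.899 2.548 -0.684
vertex 0.691 1.72 -1.51
endloop
endfacet
facet normal 0.599 -0.773 -0.207
outer loop
vertex 1.609 2.464 -1.633
vertex 0.691 1.72 -1.51
vertex 0.935 2.193 -2.573
endloop
endfacet
facet normal 0.823 -0.182 -0.538
outer loop
vertex 1.609 2.464 -1.633
vertex 0.935 2.193 -2.573
vertex 1.294 3.312 -2.403
endloop
endfacet
facet normal 0.948 0.315 -0.041
outer loop
vertex 1.609 2.464 -1.633
vertex 1.294 3.312 -2.403
vertex 1.272 3.532 -1.235
endloop
endfacet
facet normal 0.802 0.030 0.597
outer loop
vertex 1.609 2.464 -1.633
vertex 1.272 3.532 -1.235
vertex 0.899 2.548 -0.684
endloop
endfacet
facet normal -0.090 -0.692 0.716
outer loop
vertex 0.691 1.72 -1.51
vertex 0.899 2.548 -0.684
vertex -0.214 2.328 -1.037
endloop
endfacet
facet normal -0.068 -0.906 -0.419
outer loop
vertex 0.935 2.193 -2.573
vertex 0.691 1.72 -1.51
vertex -0.192 2.108 -2.205
endloop
endfacet
facet normal 0.293 0.051 -0.955
outer loop
vertex 1.294 3.312 -2.403
vertex 0.935 2.193 -2.573
vertex 0.181 3.092 -2.756
endloop
endfacet
facet normal 0.495 0.855 -0.152
outer loop
vertex 1.272 3.532 -1.235
vertex 1.294 3.312 -2.403
vertex 0.389 3.92 -1.93
endloop
endfacet
facet normal 0.258 0.396 0.881
outer loop
vertex 0.899 2.548 -0.684
vertex 1.272 3.532 -1.235
vertex 0.145 3.447 -0.867
endloop
endfacet

endsolid


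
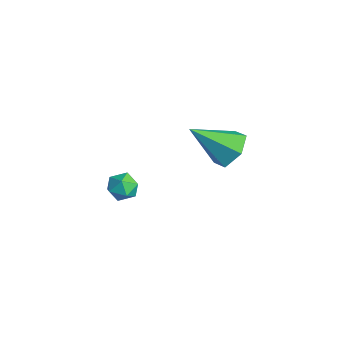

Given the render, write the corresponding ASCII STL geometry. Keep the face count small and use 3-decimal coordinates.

solid 
facet normal 0.258 0.721 -0.643
outer loop
vertex -2.638 2.82 3.497
vertex -3.516 2.79 3.111
vertex -3.334 3.38 3.846
endloop
endfacet
facet normal 0.494 0.074 0.866
outer loop
vertex -2.638 2.82 3.497
vertex -3.334 3.38 3.846
vertex -4.044 1.31 4.429
endloop
endfacet
facet normal 0.257 0.722 -0.643
outer loop
vertex -3.334 3.38 3.846
vertex -3.516 2.79 3.111
vertex -4.213 3.35 3.461
endloop
endfacet
facet normal -0.383 0.370 0.846
outer loop
vertex -3.334 3.38 3.846
vertex -4.213 3.35 3.461
vertex -4.044 1.31 4.429
endloop
endfacet
facet normal 0.257 0.722 -0.643
outer loop
vertex -4.213 3.35 3.461
vertex -3.516 2.79 3.111
vertex -4.395 2.76 2.726
endloop
endfacet
facet normal -0.975 0.024 0.222
outer loop
vertex -4.213 3.35 3.461
vertex -4.395 2.76 2.726
vertex -4.044 1.31 4.429
endloop
endfacet
facet normal 0.257 0.722 -0.643
outer loop
vertex -4.395 2.76 2.726
vertex -3.516 2.79 3.111
vertex -3.698 2.2 2.376
endloop
endfacet
facet normal -0.688 -0.617 -0.383
outer loop
vertex -4.395 2.76 2.726
vertex -3.698 2.2 2.376
vertex -4.044 1.31 4.429
endloop
endfacet
facet normal 0.257 0.722 -0.643
outer loop
vertex -3.698 2.2 2.376
vertex -3.516 2.79 3.111
vertex -2.819 2.23 2.761
endloop
endfacet
facet normal 0.190 -0.912 -0.363
outer loop
vertex -3.698 2.2 2.376
vertex -2.819 2.23 2.761
vertex -4.044 1.31 4.429
endloop
endfacet
facet normal 0.258 0.722 -0.642
outer loop
vertex -2.819 2.23 2.761
vertex -3.516 2.79 3.111
vertex -2.638 2.82 3.497
endloop
endfacet
facet normal 0.782 -0.566 0.262
outer loop
vertex -2.819 2.23 2.761
vertex -2.638 2.82 3.497
vertex -4.044 1.31 4.429
endloop
endfacet
facet normal -0.043 0.894 0.447
outer loop
vertex -2.329 -1.653 3.727
vertex -2.4 -1.955 4.324
vertex -1.786 -1.809 4.091
endloop
endfacet
facet normal 0.360 0.922 -0.141
outer loop
vertex -2.329 -1.653 3.727
vertex -1.786 -1.809 4.091
vertex -1.786 -1.911 3.426
endloop
endfacet
facet normal -0.043 0.719 -0.694
outer loop
vertex -2.329 -1.653 3.727
vertex -1.786 -1.911 3.426
vertex -2.4 -2.12 3.248
endloop
endfacet
facet normal -0.694 0.564 -0.447
outer loop
vertex -2.329 -1.653 3.727
vertex -2.4 -2.12 3.248
vertex -2.78 -2.147 3.803
endloop
endfacet
facet normal -0.693 0.673 0.258
outer loop
vertex -2.329 -1.653 3.727
vertex -2.78 -2.147 3.803
vertex -2.4 -1.955 4.324
endloop
endfacet
facet normal 0.890 0.451 -0.069
outer loop
vertex -1.786 -1.911 3.426
vertex -1.786 -1.809 4.091
vertex -1.52 -2.373 3.837
endloop
endfacet
facet normal 0.239 0.404 0.883
outer loop
vertex -1.786 -1.809 4.091
vertex -2.4 -1.955 4.324
vertex -1.9 -2.4 4.392
endloop
endfacet
facet normal -0.815 0.045 0.578
outer loop
vertex -2.4 -1.955 4.324
vertex -2.78 -2.147 3.803
vertex -2.514 -2.609 4.214
endloop
endfacet
facet normal -0.815 -0.130 -0.564
outer loop
vertex -2.78 -2.147 3.803
vertex -2.4 -2.12 3.248
vertex -2.514 -2.711 3.549
endloop
endfacet
facet normal 0.238 0.121 -0.964
outer loop
vertex -2.4 -2.12 3.248
vertex -1.786 -1.911 3.426
vertex -1.9 -2.565 3.316
endloop
endfacet
facet normal 0.694 -0.564 0.447
outer loop
vertex -1.971 -2.867 3.913
vertex -1.52 -2.373 3.837
vertex -1.9 -2.4 4.392
endloop
endfacet
facet normal 0.043 -0.719 0.694
outer loop
vertex -1.971 -2.867 3.913
vertex -1.9 -2.4 4.392
vertex -2.514 -2.609 4.214
endloop
endfacet
facet normal -0.360 -0.922 0.141
outer loop
vertex -1.971 -2.867 3.913
vertex -2.514 -2.609 4.214
vertex -2.514 -2.711 3.549
endloop
endfacet
facet normal 0.043 -0.894 -0.447
outer loop
vertex -1.971 -2.867 3.913
vertex -2.514 -2.711 3.549
vertex -1.9 -2.565 3.316
endloop
endfacet
facet normal 0.693 -0.673 -0.258
outer loop
vertex -1.971 -2.867 3.913
vertex -1.9 -2.565 3.316
vertex -1.52 -2.373 3.837
endloop
endfacet
facet normal 0.815 0.130 0.564
outer loop
vertex -1.9 -2.4 4.392
vertex -1.52 -2.373 3.837
vertex -1.786 -1.809 4.091
endloop
endfacet
facet normal -0.238 -0.121 0.964
outer loop
vertex -2.514 -2.609 4.214
vertex -1.9 -2.4 4.392
vertex -2.4 -1.955 4.324
endloop
endfacet
facet normal -0.890 -0.451 0.069
outer loop
vertex -2.514 -2.711 3.549
vertex -2.514 -2.609 4.214
vertex -2.78 -2.147 3.803
endloop
endfacet
facet normal -0.239 -0.404 -0.883
outer loop
vertex -1.9 -2.565 3.316
vertex -2.514 -2.711 3.549
vertex -2.4 -2.12 3.248
endloop
endfacet
facet normal 0.815 -0.045 -0.578
outer loop
vertex -1.52 -2.373 3.837
vertex -1.9 -2.565 3.316
vertex -1.786 -1.911 3.426
endloop
endfacet

endsolid


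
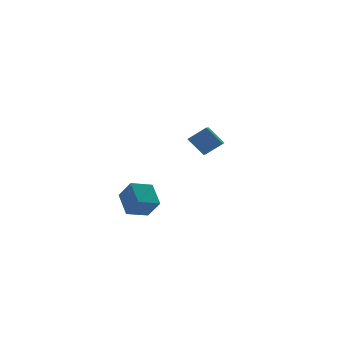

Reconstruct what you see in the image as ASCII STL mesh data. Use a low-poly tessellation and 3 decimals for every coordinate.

solid 
facet normal -0.751 0.252 -0.610
outer loop
vertex 2.295 0.844 -0.817
vertex 3.117 2.131 -1.297
vertex 2.735 0.274 -1.595
endloop
endfacet
facet normal -0.514 -0.804 0.299
outer loop
vertex 3.463 0.029 -1.003
vertex 2.295 0.844 -0.817
vertex 2.735 0.274 -1.595
endloop
endfacet
facet normal -0.751 0.252 -0.610
outer loop
vertex 2.735 0.274 -1.595
vertex 3.117 2.131 -1.297
vertex 3.556 1.56 -2.074
endloop
endfacet
facet normal 0.415 -0.538 -0.733
outer loop
vertex 3.556 1.56 -2.074
vertex 3.463 0.029 -1.003
vertex 2.735 0.274 -1.595
endloop
endfacet
facet normal -0.415 0.539 0.733
outer loop
vertex 2.295 0.844 -0.817
vertex 3.845 1.886 -0.705
vertex 3.117 2.131 -1.297
endloop
endfacet
facet normal -0.513 -0.804 0.301
outer loop
vertex 3.024 0.6 -0.226
vertex 2.295 0.844 -0.817
vertex 3.463 0.029 -1.003
endloop
endfacet
facet normal -0.415 0.538 0.734
outer loop
vertex 3.024 0.6 -0.226
vertex 3.845 1.886 -0.705
vertex 2.295 0.844 -0.817
endloop
endfacet
facet normal 0.514 0.803 -0.300
outer loop
vertex 3.117 2.131 -1.297
vertex 3.845 1.886 -0.705
vertex 3.556 1.56 -2.074
endloop
endfacet
facet normal 0.415 -0.538 -0.734
outer loop
vertex 4.285 1.316 -1.483
vertex 3.463 0.029 -1.003
vertex 3.556 1.56 -2.074
endloop
endfacet
facet normal 0.512 0.805 -0.300
outer loop
vertex 3.556 1.56 -2.074
vertex 3.845 1.886 -0.705
vertex 4.285 1.316 -1.483
endloop
endfacet
facet normal 0.751 -0.252 0.610
outer loop
vertex 4.285 1.316 -1.483
vertex 3.024 0.6 -0.226
vertex 3.463 0.029 -1.003
endloop
endfacet
facet normal 0.751 -0.252 0.610
outer loop
vertex 3.845 1.886 -0.705
vertex 3.024 0.6 -0.226
vertex 4.285 1.316 -1.483
endloop
endfacet
facet normal -0.963 -0.025 0.268
outer loop
vertex -2.129 -3.477 -2.083
vertex -1.975 -2.536 -1.44
vertex -2.36 -2.908 -2.86
endloop
endfacet
facet normal -0.134 -0.818 -0.559
outer loop
vertex -1.425 -2.884 -3.12
vertex -2.129 -3.477 -2.083
vertex -2.36 -2.908 -2.86
endloop
endfacet
facet normal -0.963 -0.024 0.267
outer loop
vertex -2.36 -2.908 -2.86
vertex -1.975 -2.536 -1.44
vertex -2.205 -1.967 -2.217
endloop
endfacet
facet normal -0.233 0.575 -0.785
outer loop
vertex -2.205 -1.967 -2.217
vertex -1.425 -2.884 -3.12
vertex -2.36 -2.908 -2.86
endloop
endfacet
facet normal 0.233 -0.574 0.785
outer loop
vertex -2.129 -3.477 -2.083
vertex -1.04 -2.512 -1.7
vertex -1.975 -2.536 -1.44
endloop
endfacet
facet normal -0.135 -0.818 -0.559
outer loop
vertex -1.195 -3.453 -2.343
vertex -2.129 -3.477 -2.083
vertex -1.425 -2.884 -3.12
endloop
endfacet
facet normal 0.233 -0.575 0.785
outer loop
vertex -1.195 -3.453 -2.343
vertex -1.04 -2.512 -1.7
vertex -2.129 -3.477 -2.083
endloop
endfacet
facet normal 0.135 0.818 0.559
outer loop
vertex -1.975 -2.536 -1.44
vertex -1.04 -2.512 -1.7
vertex -2.205 -1.967 -2.217
endloop
endfacet
facet normal -0.233 0.574 -0.785
outer loop
vertex -1.271 -1.943 -2.477
vertex -1.425 -2.884 -3.12
vertex -2.205 -1.967 -2.217
endloop
endfacet
facet normal 0.135 0.818 0.559
outer loop
vertex -2.205 -1.967 -2.217
vertex -1.04 -2.512 -1.7
vertex -1.271 -1.943 -2.477
endloop
endfacet
facet normal 0.963 0.025 -0.267
outer loop
vertex -1.271 -1.943 -2.477
vertex -1.195 -3.453 -2.343
vertex -1.425 -2.884 -3.12
endloop
endfacet
facet normal 0.963 0.025 -0.268
outer loop
vertex -1.04 -2.512 -1.7
vertex -1.195 -3.453 -2.343
vertex -1.271 -1.943 -2.477
endloop
endfacet

endsolid


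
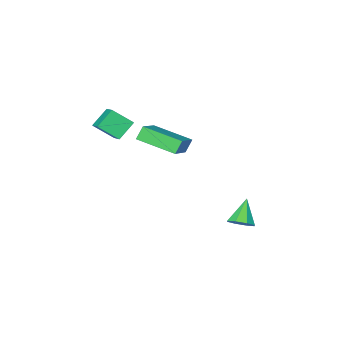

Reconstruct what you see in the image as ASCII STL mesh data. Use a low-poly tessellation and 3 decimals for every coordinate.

solid 
facet normal 0.526 0.384 -0.758
outer loop
vertex -0.433 2.829 -3.158
vertex -0.923 2.612 -3.608
vertex -0.815 3.196 -3.237
endloop
endfacet
facet normal 0.212 0.412 0.886
outer loop
vertex -0.433 2.829 -3.158
vertex -0.815 3.196 -3.237
vertex -1.697 2.048 -2.492
endloop
endfacet
facet normal 0.526 0.385 -0.758
outer loop
vertex -0.815 3.196 -3.237
vertex -0.923 2.612 -3.608
vertex -1.26 3.221 -3.533
endloop
endfacet
facet normal -0.374 0.690 0.620
outer loop
vertex -0.815 3.196 -3.237
vertex -1.26 3.221 -3.533
vertex -1.697 2.048 -2.492
endloop
endfacet
facet normal 0.526 0.384 -0.759
outer loop
vertex -1.26 3.221 -3.533
vertex -0.923 2.612 -3.608
vertex -1.509 2.89 -3.873
endloop
endfacet
facet normal -0.864 0.474 0.171
outer loop
vertex -1.26 3.221 -3.533
vertex -1.509 2.89 -3.873
vertex -1.697 2.048 -2.492
endloop
endfacet
facet normal 0.526 0.384 -0.759
outer loop
vertex -1.509 2.89 -3.873
vertex -0.923 2.612 -3.608
vertex -1.414 2.395 -4.058
endloop
endfacet
facet normal -0.973 -0.112 -0.201
outer loop
vertex -1.509 2.89 -3.873
vertex -1.414 2.395 -4.058
vertex -1.697 2.048 -2.492
endloop
endfacet
facet normal 0.527 0.383 -0.759
outer loop
vertex -1.414 2.395 -4.058
vertex -0.923 2.612 -3.608
vertex -1.032 2.028 -3.978
endloop
endfacet
facet normal -0.636 -0.721 -0.275
outer loop
vertex -1.414 2.395 -4.058
vertex -1.032 2.028 -3.978
vertex -1.697 2.048 -2.492
endloop
endfacet
facet normal 0.526 0.383 -0.760
outer loop
vertex -1.032 2.028 -3.978
vertex -0.923 2.612 -3.608
vertex -0.586 2.003 -3.682
endloop
endfacet
facet normal -0.050 -0.999 -0.009
outer loop
vertex -1.032 2.028 -3.978
vertex -0.586 2.003 -3.682
vertex -1.697 2.048 -2.492
endloop
endfacet
facet normal 0.527 0.384 -0.759
outer loop
vertex -0.586 2.003 -3.682
vertex -0.923 2.612 -3.608
vertex -0.338 2.335 -3.342
endloop
endfacet
facet normal 0.441 -0.781 0.441
outer loop
vertex -0.586 2.003 -3.682
vertex -0.338 2.335 -3.342
vertex -1.697 2.048 -2.492
endloop
endfacet
facet normal 0.527 0.384 -0.759
outer loop
vertex -0.338 2.335 -3.342
vertex -0.923 2.612 -3.608
vertex -0.433 2.829 -3.158
endloop
endfacet
facet normal 0.549 -0.197 0.812
outer loop
vertex -0.338 2.335 -3.342
vertex -0.433 2.829 -3.158
vertex -1.697 2.048 -2.492
endloop
endfacet
facet normal -0.746 -0.068 0.663
outer loop
vertex 1.687 -4.528 1.673
vertex 2.035 -3.56 2.164
vertex 0.911 -3.842 0.871
endloop
endfacet
facet normal -0.305 -0.849 -0.431
outer loop
vertex 1.805 -3.76 0.076
vertex 1.687 -4.528 1.673
vertex 0.911 -3.842 0.871
endloop
endfacet
facet normal -0.746 -0.068 0.663
outer loop
vertex 0.911 -3.842 0.871
vertex 2.035 -3.56 2.164
vertex 1.259 -2.874 1.362
endloop
endfacet
facet normal -0.592 0.524 -0.612
outer loop
vertex 1.259 -2.874 1.362
vertex 1.805 -3.76 0.076
vertex 0.911 -3.842 0.871
endloop
endfacet
facet normal 0.592 -0.524 0.612
outer loop
vertex 1.687 -4.528 1.673
vertex 2.929 -3.478 1.369
vertex 2.035 -3.56 2.164
endloop
endfacet
facet normal -0.305 -0.849 -0.431
outer loop
vertex 2.581 -4.446 0.878
vertex 1.687 -4.528 1.673
vertex 1.805 -3.76 0.076
endloop
endfacet
facet normal 0.592 -0.524 0.612
outer loop
vertex 2.581 -4.446 0.878
vertex 2.929 -3.478 1.369
vertex 1.687 -4.528 1.673
endloop
endfacet
facet normal 0.305 0.849 0.431
outer loop
vertex 2.035 -3.56 2.164
vertex 2.929 -3.478 1.369
vertex 1.259 -2.874 1.362
endloop
endfacet
facet normal -0.592 0.524 -0.612
outer loop
vertex 2.153 -2.792 0.567
vertex 1.805 -3.76 0.076
vertex 1.259 -2.874 1.362
endloop
endfacet
facet normal 0.305 0.849 0.431
outer loop
vertex 1.259 -2.874 1.362
vertex 2.929 -3.478 1.369
vertex 2.153 -2.792 0.567
endloop
endfacet
facet normal 0.746 0.068 -0.663
outer loop
vertex 2.153 -2.792 0.567
vertex 2.581 -4.446 0.878
vertex 1.805 -3.76 0.076
endloop
endfacet
facet normal 0.746 0.068 -0.663
outer loop
vertex 2.929 -3.478 1.369
vertex 2.581 -4.446 0.878
vertex 2.153 -2.792 0.567
endloop
endfacet
facet normal -0.527 -0.050 0.849
outer loop
vertex 0.317 -3.492 0.478
vertex -0.717 -1.733 -0.061
vertex -1.141 -4.648 -0.495
endloop
endfacet
facet normal 0.490 -0.833 0.256
outer loop
vertex -0.703 -4.607 -1.199
vertex 0.317 -3.492 0.478
vertex -1.141 -4.648 -0.495
endloop
endfacet
facet normal -0.527 -0.050 0.849
outer loop
vertex -1.141 -4.648 -0.495
vertex -0.717 -1.733 -0.061
vertex -2.175 -2.89 -1.034
endloop
endfacet
facet normal -0.694 -0.550 -0.464
outer loop
vertex -2.175 -2.89 -1.034
vertex -0.703 -4.607 -1.199
vertex -1.141 -4.648 -0.495
endloop
endfacet
facet normal 0.694 0.550 0.464
outer loop
vertex 0.317 -3.492 0.478
vertex -0.279 -1.692 -0.765
vertex -0.717 -1.733 -0.061
endloop
endfacet
facet normal 0.491 -0.833 0.256
outer loop
vertex 0.755 -3.45 -0.226
vertex 0.317 -3.492 0.478
vertex -0.703 -4.607 -1.199
endloop
endfacet
facet normal 0.694 0.550 0.464
outer loop
vertex 0.755 -3.45 -0.226
vertex -0.279 -1.692 -0.765
vertex 0.317 -3.492 0.478
endloop
endfacet
facet normal -0.490 0.833 -0.256
outer loop
vertex -0.717 -1.733 -0.061
vertex -0.279 -1.692 -0.765
vertex -2.175 -2.89 -1.034
endloop
endfacet
facet normal -0.694 -0.550 -0.465
outer loop
vertex -1.737 -2.848 -1.738
vertex -0.703 -4.607 -1.199
vertex -2.175 -2.89 -1.034
endloop
endfacet
facet normal -0.490 0.833 -0.255
outer loop
vertex -2.175 -2.89 -1.034
vertex -0.279 -1.692 -0.765
vertex -1.737 -2.848 -1.738
endloop
endfacet
facet normal 0.527 0.050 -0.849
outer loop
vertex -1.737 -2.848 -1.738
vertex 0.755 -3.45 -0.226
vertex -0.703 -4.607 -1.199
endloop
endfacet
facet normal 0.527 0.050 -0.849
outer loop
vertex -0.279 -1.692 -0.765
vertex 0.755 -3.45 -0.226
vertex -1.737 -2.848 -1.738
endloop
endfacet

endsolid


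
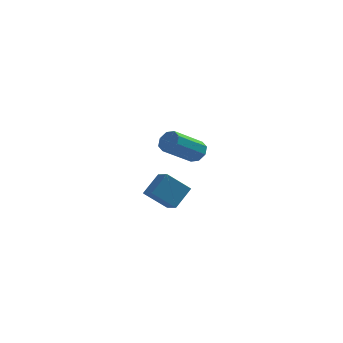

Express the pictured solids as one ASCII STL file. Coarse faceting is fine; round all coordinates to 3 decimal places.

solid 
facet normal -0.491 0.785 -0.378
outer loop
vertex 0.008 -1.867 -2.369
vertex 1.138 -1.654 -3.393
vertex -0.649 -2.712 -3.27
endloop
endfacet
facet normal -0.734 -0.138 0.665
outer loop
vertex -0.178 -3.466 -2.907
vertex 0.008 -1.867 -2.369
vertex -0.649 -2.712 -3.27
endloop
endfacet
facet normal -0.491 0.785 -0.379
outer loop
vertex -0.649 -2.712 -3.27
vertex 1.138 -1.654 -3.393
vertex 0.48 -2.5 -4.294
endloop
endfacet
facet normal -0.470 -0.604 -0.644
outer loop
vertex 0.48 -2.5 -4.294
vertex -0.178 -3.466 -2.907
vertex -0.649 -2.712 -3.27
endloop
endfacet
facet normal 0.470 0.604 0.644
outer loop
vertex 0.008 -1.867 -2.369
vertex 1.609 -2.408 -3.03
vertex 1.138 -1.654 -3.393
endloop
endfacet
facet normal -0.733 -0.139 0.666
outer loop
vertex 0.48 -2.62 -2.006
vertex 0.008 -1.867 -2.369
vertex -0.178 -3.466 -2.907
endloop
endfacet
facet normal 0.470 0.605 0.643
outer loop
vertex 0.48 -2.62 -2.006
vertex 1.609 -2.408 -3.03
vertex 0.008 -1.867 -2.369
endloop
endfacet
facet normal 0.734 0.138 -0.665
outer loop
vertex 1.138 -1.654 -3.393
vertex 1.609 -2.408 -3.03
vertex 0.48 -2.5 -4.294
endloop
endfacet
facet normal -0.469 -0.604 -0.644
outer loop
vertex 0.952 -3.253 -3.931
vertex -0.178 -3.466 -2.907
vertex 0.48 -2.5 -4.294
endloop
endfacet
facet normal 0.734 0.139 -0.665
outer loop
vertex 0.48 -2.5 -4.294
vertex 1.609 -2.408 -3.03
vertex 0.952 -3.253 -3.931
endloop
endfacet
facet normal 0.491 -0.785 0.378
outer loop
vertex 0.952 -3.253 -3.931
vertex 0.48 -2.62 -2.006
vertex -0.178 -3.466 -2.907
endloop
endfacet
facet normal 0.491 -0.785 0.378
outer loop
vertex 1.609 -2.408 -3.03
vertex 0.48 -2.62 -2.006
vertex 0.952 -3.253 -3.931
endloop
endfacet
facet normal 0.635 0.535 -0.557
outer loop
vertex 1.76 4.478 -2.764
vertex 1.487 4.19 -3.352
vertex 1.344 4.766 -2.962
endloop
endfacet
facet normal 0.100 0.658 0.747
outer loop
vertex 1.76 4.478 -2.764
vertex 1.344 4.766 -2.962
vertex 0.406 3.338 -1.579
endloop
endfacet
facet normal 0.099 0.658 0.746
outer loop
vertex 0.406 3.338 -1.579
vertex 1.344 4.766 -2.962
vertex -0.01 3.625 -1.777
endloop
endfacet
facet normal -0.635 -0.536 0.556
outer loop
vertex 0.406 3.338 -1.579
vertex -0.01 3.625 -1.777
vertex 0.133 3.05 -2.168
endloop
endfacet
facet normal 0.636 0.535 -0.557
outer loop
vertex 1.344 4.766 -2.962
vertex 1.487 4.19 -3.352
vertex 1.012 4.716 -3.389
endloop
endfacet
facet normal -0.472 0.840 0.269
outer loop
vertex 1.344 4.766 -2.962
vertex 1.012 4.716 -3.389
vertex -0.01 3.625 -1.777
endloop
endfacet
facet normal -0.471 0.840 0.270
outer loop
vertex -0.01 3.625 -1.777
vertex 1.012 4.716 -3.389
vertex -0.342 3.576 -2.204
endloop
endfacet
facet normal -0.636 -0.536 0.556
outer loop
vertex -0.01 3.625 -1.777
vertex -0.342 3.576 -2.204
vertex 0.133 3.05 -2.168
endloop
endfacet
facet normal 0.636 0.535 -0.555
outer loop
vertex 1.012 4.716 -3.389
vertex 1.487 4.19 -3.352
vertex 0.958 4.359 -3.795
endloop
endfacet
facet normal -0.765 0.530 -0.364
outer loop
vertex 1.012 4.716 -3.389
vertex 0.958 4.359 -3.795
vertex -0.342 3.576 -2.204
endloop
endfacet
facet normal -0.766 0.530 -0.365
outer loop
vertex -0.342 3.576 -2.204
vertex 0.958 4.359 -3.795
vertex -0.396 3.218 -2.61
endloop
endfacet
facet normal -0.635 -0.535 0.557
outer loop
vertex -0.342 3.576 -2.204
vertex -0.396 3.218 -2.61
vertex 0.133 3.05 -2.168
endloop
endfacet
facet normal 0.637 0.534 -0.556
outer loop
vertex 0.958 4.359 -3.795
vertex 1.487 4.19 -3.352
vertex 1.214 3.902 -3.941
endloop
endfacet
facet normal -0.611 -0.091 -0.786
outer loop
vertex 0.958 4.359 -3.795
vertex 1.214 3.902 -3.941
vertex -0.396 3.218 -2.61
endloop
endfacet
facet normal -0.611 -0.091 -0.786
outer loop
vertex -0.396 3.218 -2.61
vertex 1.214 3.902 -3.941
vertex -0.14 2.762 -2.756
endloop
endfacet
facet normal -0.635 -0.535 0.557
outer loop
vertex -0.396 3.218 -2.61
vertex -0.14 2.762 -2.756
vertex 0.133 3.05 -2.168
endloop
endfacet
facet normal 0.635 0.536 -0.556
outer loop
vertex 1.214 3.902 -3.941
vertex 1.487 4.19 -3.352
vertex 1.63 3.615 -3.743
endloop
endfacet
facet normal -0.099 -0.658 -0.746
outer loop
vertex 1.214 3.902 -3.941
vertex 1.63 3.615 -3.743
vertex -0.14 2.762 -2.756
endloop
endfacet
facet normal -0.100 -0.657 -0.747
outer loop
vertex -0.14 2.762 -2.756
vertex 1.63 3.615 -3.743
vertex 0.276 2.474 -2.558
endloop
endfacet
facet normal -0.635 -0.535 0.557
outer loop
vertex -0.14 2.762 -2.756
vertex 0.276 2.474 -2.558
vertex 0.133 3.05 -2.168
endloop
endfacet
facet normal 0.636 0.536 -0.556
outer loop
vertex 1.63 3.615 -3.743
vertex 1.487 4.19 -3.352
vertex 1.962 3.664 -3.316
endloop
endfacet
facet normal 0.471 -0.840 -0.270
outer loop
vertex 1.63 3.615 -3.743
vertex 1.962 3.664 -3.316
vertex 0.276 2.474 -2.558
endloop
endfacet
facet normal 0.472 -0.840 -0.269
outer loop
vertex 0.276 2.474 -2.558
vertex 1.962 3.664 -3.316
vertex 0.608 2.524 -2.131
endloop
endfacet
facet normal -0.636 -0.535 0.557
outer loop
vertex 0.276 2.474 -2.558
vertex 0.608 2.524 -2.131
vertex 0.133 3.05 -2.168
endloop
endfacet
facet normal 0.635 0.535 -0.557
outer loop
vertex 1.962 3.664 -3.316
vertex 1.487 4.19 -3.352
vertex 2.016 4.022 -2.91
endloop
endfacet
facet normal 0.766 -0.530 0.365
outer loop
vertex 1.962 3.664 -3.316
vertex 2.016 4.022 -2.91
vertex 0.608 2.524 -2.131
endloop
endfacet
facet normal 0.766 -0.530 0.364
outer loop
vertex 0.608 2.524 -2.131
vertex 2.016 4.022 -2.91
vertex 0.662 2.881 -1.725
endloop
endfacet
facet normal -0.636 -0.535 0.555
outer loop
vertex 0.608 2.524 -2.131
vertex 0.662 2.881 -1.725
vertex 0.133 3.05 -2.168
endloop
endfacet
facet normal 0.635 0.535 -0.557
outer loop
vertex 2.016 4.022 -2.91
vertex 1.487 4.19 -3.352
vertex 1.76 4.478 -2.764
endloop
endfacet
facet normal 0.611 0.091 0.786
outer loop
vertex 2.016 4.022 -2.91
vertex 1.76 4.478 -2.764
vertex 0.662 2.881 -1.725
endloop
endfacet
facet normal 0.611 0.091 0.786
outer loop
vertex 0.662 2.881 -1.725
vertex 1.76 4.478 -2.764
vertex 0.406 3.338 -1.579
endloop
endfacet
facet normal -0.637 -0.534 0.556
outer loop
vertex 0.662 2.881 -1.725
vertex 0.406 3.338 -1.579
vertex 0.133 3.05 -2.168
endloop
endfacet

endsolid


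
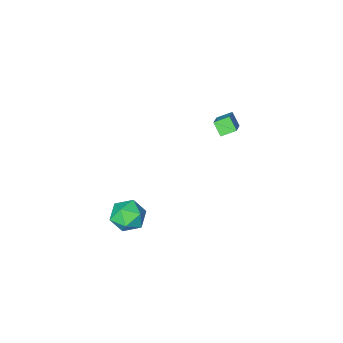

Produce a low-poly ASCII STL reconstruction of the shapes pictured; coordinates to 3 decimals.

solid 
facet normal -0.882 -0.378 0.281
outer loop
vertex 1.556 -1.34 -2.415
vertex 1.901 -2.226 -2.525
vertex 1.98 -1.783 -1.68
endloop
endfacet
facet normal -0.764 0.253 0.593
outer loop
vertex 1.556 -1.34 -2.415
vertex 1.98 -1.783 -1.68
vertex 2.156 -0.858 -1.847
endloop
endfacet
facet normal -0.669 0.739 0.079
outer loop
vertex 1.556 -1.34 -2.415
vertex 2.156 -0.858 -1.847
vertex 2.186 -0.729 -2.795
endloop
endfacet
facet normal -0.728 0.409 -0.550
outer loop
vertex 1.556 -1.34 -2.415
vertex 2.186 -0.729 -2.795
vertex 2.028 -1.575 -3.214
endloop
endfacet
facet normal -0.860 -0.282 -0.425
outer loop
vertex 1.556 -1.34 -2.415
vertex 2.028 -1.575 -3.214
vertex 1.901 -2.226 -2.525
endloop
endfacet
facet normal -0.158 0.204 0.966
outer loop
vertex 2.156 -0.858 -1.847
vertex 1.98 -1.783 -1.68
vertex 2.872 -1.445 -1.606
endloop
endfacet
facet normal -0.349 -0.816 0.461
outer loop
vertex 1.98 -1.783 -1.68
vertex 1.901 -2.226 -2.525
vertex 2.714 -2.291 -2.025
endloop
endfacet
facet normal -0.312 -0.661 -0.682
outer loop
vertex 1.901 -2.226 -2.525
vertex 2.028 -1.575 -3.214
vertex 2.744 -2.162 -2.973
endloop
endfacet
facet normal -0.100 0.456 -0.884
outer loop
vertex 2.028 -1.575 -3.214
vertex 2.186 -0.729 -2.795
vertex 2.92 -1.237 -3.14
endloop
endfacet
facet normal -0.004 0.991 0.135
outer loop
vertex 2.186 -0.729 -2.795
vertex 2.156 -0.858 -1.847
vertex 2.999 -0.794 -2.295
endloop
endfacet
facet normal 0.728 -0.409 0.550
outer loop
vertex 3.344 -1.68 -2.405
vertex 2.872 -1.445 -1.606
vertex 2.714 -2.291 -2.025
endloop
endfacet
facet normal 0.669 -0.739 -0.079
outer loop
vertex 3.344 -1.68 -2.405
vertex 2.714 -2.291 -2.025
vertex 2.744 -2.162 -2.973
endloop
endfacet
facet normal 0.764 -0.253 -0.593
outer loop
vertex 3.344 -1.68 -2.405
vertex 2.744 -2.162 -2.973
vertex 2.92 -1.237 -3.14
endloop
endfacet
facet normal 0.882 0.378 -0.281
outer loop
vertex 3.344 -1.68 -2.405
vertex 2.92 -1.237 -3.14
vertex 2.999 -0.794 -2.295
endloop
endfacet
facet normal 0.860 0.282 0.425
outer loop
vertex 3.344 -1.68 -2.405
vertex 2.999 -0.794 -2.295
vertex 2.872 -1.445 -1.606
endloop
endfacet
facet normal 0.100 -0.456 0.884
outer loop
vertex 2.714 -2.291 -2.025
vertex 2.872 -1.445 -1.606
vertex 1.98 -1.783 -1.68
endloop
endfacet
facet normal 0.004 -0.991 -0.135
outer loop
vertex 2.744 -2.162 -2.973
vertex 2.714 -2.291 -2.025
vertex 1.901 -2.226 -2.525
endloop
endfacet
facet normal 0.158 -0.204 -0.966
outer loop
vertex 2.92 -1.237 -3.14
vertex 2.744 -2.162 -2.973
vertex 2.028 -1.575 -3.214
endloop
endfacet
facet normal 0.349 0.816 -0.461
outer loop
vertex 2.999 -0.794 -2.295
vertex 2.92 -1.237 -3.14
vertex 2.186 -0.729 -2.795
endloop
endfacet
facet normal 0.312 0.661 0.682
outer loop
vertex 2.872 -1.445 -1.606
vertex 2.999 -0.794 -2.295
vertex 2.156 -0.858 -1.847
endloop
endfacet
facet normal -0.515 -0.628 -0.584
outer loop
vertex -3.861 -3.655 0.093
vertex -4.572 -3.365 0.408
vertex -3.89 -3.064 -0.517
endloop
endfacet
facet normal 0.857 -0.349 -0.379
outer loop
vertex -2.948 -1.915 0.552
vertex -3.861 -3.655 0.093
vertex -3.89 -3.064 -0.517
endloop
endfacet
facet normal -0.515 -0.627 -0.584
outer loop
vertex -3.89 -3.064 -0.517
vertex -4.572 -3.365 0.408
vertex -4.601 -2.773 -0.202
endloop
endfacet
facet normal -0.033 0.695 -0.718
outer loop
vertex -4.601 -2.773 -0.202
vertex -2.948 -1.915 0.552
vertex -3.89 -3.064 -0.517
endloop
endfacet
facet normal 0.034 -0.696 0.718
outer loop
vertex -3.861 -3.655 0.093
vertex -3.63 -2.216 1.477
vertex -4.572 -3.365 0.408
endloop
endfacet
facet normal 0.857 -0.349 -0.380
outer loop
vertex -2.919 -2.507 1.162
vertex -3.861 -3.655 0.093
vertex -2.948 -1.915 0.552
endloop
endfacet
facet normal 0.033 -0.696 0.718
outer loop
vertex -2.919 -2.507 1.162
vertex -3.63 -2.216 1.477
vertex -3.861 -3.655 0.093
endloop
endfacet
facet normal -0.857 0.349 0.380
outer loop
vertex -4.572 -3.365 0.408
vertex -3.63 -2.216 1.477
vertex -4.601 -2.773 -0.202
endloop
endfacet
facet normal -0.034 0.696 -0.717
outer loop
vertex -3.659 -1.625 0.867
vertex -2.948 -1.915 0.552
vertex -4.601 -2.773 -0.202
endloop
endfacet
facet normal -0.857 0.350 0.379
outer loop
vertex -4.601 -2.773 -0.202
vertex -3.63 -2.216 1.477
vertex -3.659 -1.625 0.867
endloop
endfacet
facet normal 0.515 0.627 0.584
outer loop
vertex -3.659 -1.625 0.867
vertex -2.919 -2.507 1.162
vertex -2.948 -1.915 0.552
endloop
endfacet
facet normal 0.515 0.628 0.584
outer loop
vertex -3.63 -2.216 1.477
vertex -2.919 -2.507 1.162
vertex -3.659 -1.625 0.867
endloop
endfacet

endsolid


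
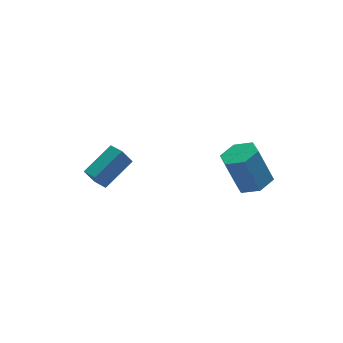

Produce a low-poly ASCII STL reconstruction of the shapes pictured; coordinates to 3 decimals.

solid 
facet normal 0.314 -0.247 -0.917
outer loop
vertex 3.928 -1.228 2.074
vertex 3.11 -1.751 1.935
vertex 3.134 -0.803 1.688
endloop
endfacet
facet normal 0.495 0.867 -0.063
outer loop
vertex 3.928 -1.228 2.074
vertex 3.134 -0.803 1.688
vertex 3.287 -0.726 3.945
endloop
endfacet
facet normal 0.495 0.867 -0.063
outer loop
vertex 3.287 -0.726 3.945
vertex 3.134 -0.803 1.688
vertex 2.493 -0.301 3.559
endloop
endfacet
facet normal -0.314 0.246 0.917
outer loop
vertex 3.287 -0.726 3.945
vertex 2.493 -0.301 3.559
vertex 2.47 -1.249 3.805
endloop
endfacet
facet normal 0.314 -0.247 -0.917
outer loop
vertex 3.134 -0.803 1.688
vertex 3.11 -1.751 1.935
vertex 2.317 -1.325 1.549
endloop
endfacet
facet normal -0.454 0.809 -0.373
outer loop
vertex 3.134 -0.803 1.688
vertex 2.317 -1.325 1.549
vertex 2.493 -0.301 3.559
endloop
endfacet
facet normal -0.453 0.810 -0.373
outer loop
vertex 2.493 -0.301 3.559
vertex 2.317 -1.325 1.549
vertex 1.676 -0.823 3.419
endloop
endfacet
facet normal -0.314 0.246 0.917
outer loop
vertex 2.493 -0.301 3.559
vertex 1.676 -0.823 3.419
vertex 2.47 -1.249 3.805
endloop
endfacet
facet normal 0.314 -0.246 -0.917
outer loop
vertex 2.317 -1.325 1.549
vertex 3.11 -1.751 1.935
vertex 2.293 -2.274 1.795
endloop
endfacet
facet normal -0.949 -0.056 -0.310
outer loop
vertex 2.317 -1.325 1.549
vertex 2.293 -2.274 1.795
vertex 1.676 -0.823 3.419
endloop
endfacet
facet normal -0.949 -0.057 -0.310
outer loop
vertex 1.676 -0.823 3.419
vertex 2.293 -2.274 1.795
vertex 1.652 -1.772 3.666
endloop
endfacet
facet normal -0.313 0.247 0.917
outer loop
vertex 1.676 -0.823 3.419
vertex 1.652 -1.772 3.666
vertex 2.47 -1.249 3.805
endloop
endfacet
facet normal 0.314 -0.246 -0.917
outer loop
vertex 2.293 -2.274 1.795
vertex 3.11 -1.751 1.935
vertex 3.087 -2.699 2.181
endloop
endfacet
facet normal -0.495 -0.867 0.063
outer loop
vertex 2.293 -2.274 1.795
vertex 3.087 -2.699 2.181
vertex 1.652 -1.772 3.666
endloop
endfacet
facet normal -0.495 -0.867 0.063
outer loop
vertex 1.652 -1.772 3.666
vertex 3.087 -2.699 2.181
vertex 2.446 -2.197 4.052
endloop
endfacet
facet normal -0.314 0.247 0.917
outer loop
vertex 1.652 -1.772 3.666
vertex 2.446 -2.197 4.052
vertex 2.47 -1.249 3.805
endloop
endfacet
facet normal 0.314 -0.246 -0.917
outer loop
vertex 3.087 -2.699 2.181
vertex 3.11 -1.751 1.935
vertex 3.904 -2.177 2.321
endloop
endfacet
facet normal 0.453 -0.810 0.373
outer loop
vertex 3.087 -2.699 2.181
vertex 3.904 -2.177 2.321
vertex 2.446 -2.197 4.052
endloop
endfacet
facet normal 0.454 -0.809 0.373
outer loop
vertex 2.446 -2.197 4.052
vertex 3.904 -2.177 2.321
vertex 3.263 -1.675 4.191
endloop
endfacet
facet normal -0.314 0.247 0.917
outer loop
vertex 2.446 -2.197 4.052
vertex 3.263 -1.675 4.191
vertex 2.47 -1.249 3.805
endloop
endfacet
facet normal 0.313 -0.247 -0.917
outer loop
vertex 3.904 -2.177 2.321
vertex 3.11 -1.751 1.935
vertex 3.928 -1.228 2.074
endloop
endfacet
facet normal 0.949 0.057 0.310
outer loop
vertex 3.904 -2.177 2.321
vertex 3.928 -1.228 2.074
vertex 3.263 -1.675 4.191
endloop
endfacet
facet normal 0.949 0.056 0.310
outer loop
vertex 3.263 -1.675 4.191
vertex 3.928 -1.228 2.074
vertex 3.287 -0.726 3.945
endloop
endfacet
facet normal -0.314 0.246 0.917
outer loop
vertex 3.263 -1.675 4.191
vertex 3.287 -0.726 3.945
vertex 2.47 -1.249 3.805
endloop
endfacet
facet normal -0.787 -0.457 -0.415
outer loop
vertex -3.666 2.201 0.149
vertex -4.031 3.036 -0.078
vertex -3.162 2.17 -0.772
endloop
endfacet
facet normal 0.389 -0.889 0.243
outer loop
vertex -1.589 3.084 0.058
vertex -3.666 2.201 0.149
vertex -3.162 2.17 -0.772
endloop
endfacet
facet normal -0.787 -0.457 -0.415
outer loop
vertex -3.162 2.17 -0.772
vertex -4.031 3.036 -0.078
vertex -3.528 3.006 -0.999
endloop
endfacet
facet normal 0.479 -0.028 -0.877
outer loop
vertex -3.528 3.006 -0.999
vertex -1.589 3.084 0.058
vertex -3.162 2.17 -0.772
endloop
endfacet
facet normal -0.480 0.029 0.877
outer loop
vertex -3.666 2.201 0.149
vertex -2.458 3.95 0.752
vertex -4.031 3.036 -0.078
endloop
endfacet
facet normal 0.389 -0.889 0.241
outer loop
vertex -2.092 3.114 0.979
vertex -3.666 2.201 0.149
vertex -1.589 3.084 0.058
endloop
endfacet
facet normal -0.479 0.028 0.877
outer loop
vertex -2.092 3.114 0.979
vertex -2.458 3.95 0.752
vertex -3.666 2.201 0.149
endloop
endfacet
facet normal -0.389 0.889 -0.241
outer loop
vertex -4.031 3.036 -0.078
vertex -2.458 3.95 0.752
vertex -3.528 3.006 -0.999
endloop
endfacet
facet normal 0.479 -0.029 -0.877
outer loop
vertex -1.954 3.919 -0.169
vertex -1.589 3.084 0.058
vertex -3.528 3.006 -0.999
endloop
endfacet
facet normal -0.388 0.889 -0.242
outer loop
vertex -3.528 3.006 -0.999
vertex -2.458 3.95 0.752
vertex -1.954 3.919 -0.169
endloop
endfacet
facet normal 0.787 0.457 0.415
outer loop
vertex -1.954 3.919 -0.169
vertex -2.092 3.114 0.979
vertex -1.589 3.084 0.058
endloop
endfacet
facet normal 0.787 0.457 0.415
outer loop
vertex -2.458 3.95 0.752
vertex -2.092 3.114 0.979
vertex -1.954 3.919 -0.169
endloop
endfacet

endsolid


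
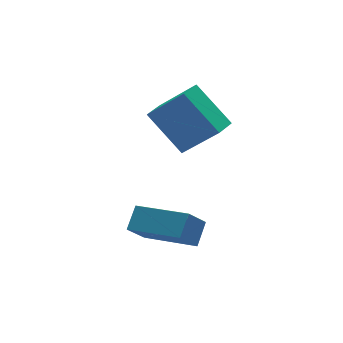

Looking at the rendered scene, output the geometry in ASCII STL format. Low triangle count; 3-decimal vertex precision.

solid 
facet normal -0.614 -0.545 -0.571
outer loop
vertex 0.381 -1.695 -1.532
vertex -0.599 0.02 -2.115
vertex 1.042 -1.593 -2.341
endloop
endfacet
facet normal 0.476 -0.832 0.284
outer loop
vertex 1.619 -1.08 -1.805
vertex 0.381 -1.695 -1.532
vertex 1.042 -1.593 -2.341
endloop
endfacet
facet normal -0.615 -0.546 -0.570
outer loop
vertex 1.042 -1.593 -2.341
vertex -0.599 0.02 -2.115
vertex 0.061 0.122 -2.925
endloop
endfacet
facet normal 0.629 0.098 -0.771
outer loop
vertex 0.061 0.122 -2.925
vertex 1.619 -1.08 -1.805
vertex 1.042 -1.593 -2.341
endloop
endfacet
facet normal -0.629 -0.098 0.771
outer loop
vertex 0.381 -1.695 -1.532
vertex -0.022 0.533 -1.579
vertex -0.599 0.02 -2.115
endloop
endfacet
facet normal 0.476 -0.833 0.283
outer loop
vertex 0.959 -1.182 -0.995
vertex 0.381 -1.695 -1.532
vertex 1.619 -1.08 -1.805
endloop
endfacet
facet normal -0.630 -0.098 0.771
outer loop
vertex 0.959 -1.182 -0.995
vertex -0.022 0.533 -1.579
vertex 0.381 -1.695 -1.532
endloop
endfacet
facet normal -0.477 0.832 -0.283
outer loop
vertex -0.599 0.02 -2.115
vertex -0.022 0.533 -1.579
vertex 0.061 0.122 -2.925
endloop
endfacet
facet normal 0.629 0.098 -0.771
outer loop
vertex 0.639 0.635 -2.388
vertex 1.619 -1.08 -1.805
vertex 0.061 0.122 -2.925
endloop
endfacet
facet normal -0.476 0.833 -0.284
outer loop
vertex 0.061 0.122 -2.925
vertex -0.022 0.533 -1.579
vertex 0.639 0.635 -2.388
endloop
endfacet
facet normal 0.615 0.545 0.570
outer loop
vertex 0.639 0.635 -2.388
vertex 0.959 -1.182 -0.995
vertex 1.619 -1.08 -1.805
endloop
endfacet
facet normal 0.614 0.545 0.570
outer loop
vertex -0.022 0.533 -1.579
vertex 0.959 -1.182 -0.995
vertex 0.639 0.635 -2.388
endloop
endfacet
facet normal -0.829 -0.534 0.169
outer loop
vertex 2.22 1.51 2.381
vertex 1.362 2.409 1.011
vertex 2.802 0.223 1.171
endloop
endfacet
facet normal 0.464 -0.486 0.740
outer loop
vertex 3.498 0.671 1.029
vertex 2.22 1.51 2.381
vertex 2.802 0.223 1.171
endloop
endfacet
facet normal -0.829 -0.534 0.169
outer loop
vertex 2.802 0.223 1.171
vertex 1.362 2.409 1.011
vertex 1.944 1.122 -0.199
endloop
endfacet
facet normal 0.313 -0.692 -0.650
outer loop
vertex 1.944 1.122 -0.199
vertex 3.498 0.671 1.029
vertex 2.802 0.223 1.171
endloop
endfacet
facet normal -0.313 0.692 0.650
outer loop
vertex 2.22 1.51 2.381
vertex 2.058 2.857 0.869
vertex 1.362 2.409 1.011
endloop
endfacet
facet normal 0.464 -0.486 0.740
outer loop
vertex 2.916 1.958 2.239
vertex 2.22 1.51 2.381
vertex 3.498 0.671 1.029
endloop
endfacet
facet normal -0.313 0.692 0.650
outer loop
vertex 2.916 1.958 2.239
vertex 2.058 2.857 0.869
vertex 2.22 1.51 2.381
endloop
endfacet
facet normal -0.464 0.486 -0.740
outer loop
vertex 1.362 2.409 1.011
vertex 2.058 2.857 0.869
vertex 1.944 1.122 -0.199
endloop
endfacet
facet normal 0.313 -0.692 -0.650
outer loop
vertex 2.64 1.57 -0.341
vertex 3.498 0.671 1.029
vertex 1.944 1.122 -0.199
endloop
endfacet
facet normal -0.464 0.486 -0.740
outer loop
vertex 1.944 1.122 -0.199
vertex 2.058 2.857 0.869
vertex 2.64 1.57 -0.341
endloop
endfacet
facet normal 0.829 0.534 -0.169
outer loop
vertex 2.64 1.57 -0.341
vertex 2.916 1.958 2.239
vertex 3.498 0.671 1.029
endloop
endfacet
facet normal 0.829 0.534 -0.169
outer loop
vertex 2.058 2.857 0.869
vertex 2.916 1.958 2.239
vertex 2.64 1.57 -0.341
endloop
endfacet

endsolid
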